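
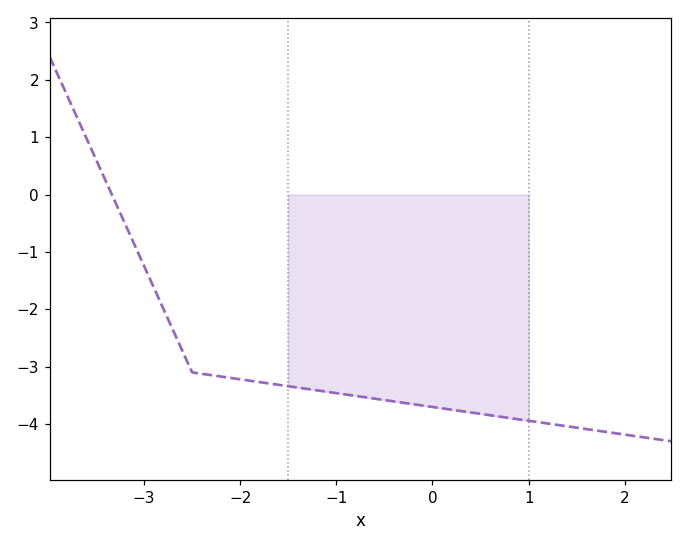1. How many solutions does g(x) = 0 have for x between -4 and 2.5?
1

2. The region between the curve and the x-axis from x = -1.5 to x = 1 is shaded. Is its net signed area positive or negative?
negative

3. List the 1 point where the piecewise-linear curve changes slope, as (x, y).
(-2.5, -3.1)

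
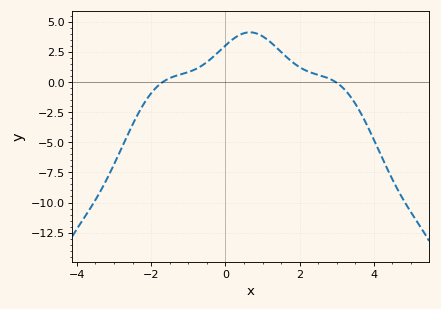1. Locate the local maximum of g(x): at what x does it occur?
0.6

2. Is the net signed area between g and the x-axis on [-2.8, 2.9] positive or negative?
positive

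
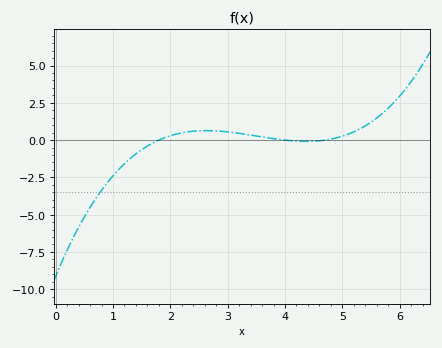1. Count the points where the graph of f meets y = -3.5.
1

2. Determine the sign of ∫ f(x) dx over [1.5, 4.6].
positive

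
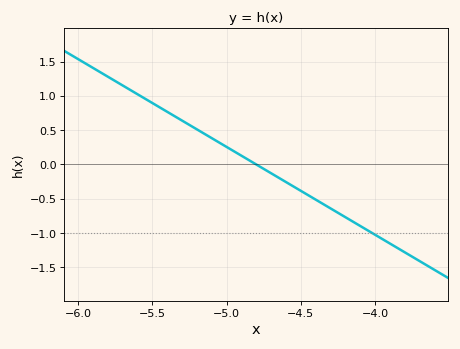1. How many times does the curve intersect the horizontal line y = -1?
1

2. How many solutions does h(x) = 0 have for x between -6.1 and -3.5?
1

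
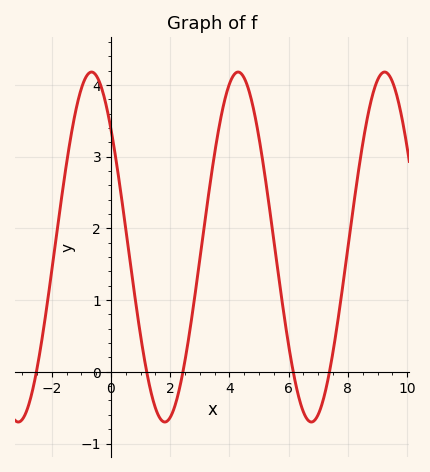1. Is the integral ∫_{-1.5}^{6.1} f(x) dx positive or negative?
positive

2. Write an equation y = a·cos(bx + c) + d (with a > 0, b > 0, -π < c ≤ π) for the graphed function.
y = 2.44cos(1.3x + 0.83) + 1.74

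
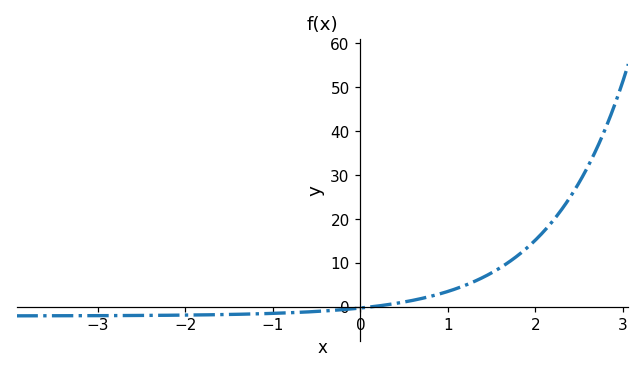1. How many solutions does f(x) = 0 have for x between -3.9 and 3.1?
1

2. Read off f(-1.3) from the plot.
-2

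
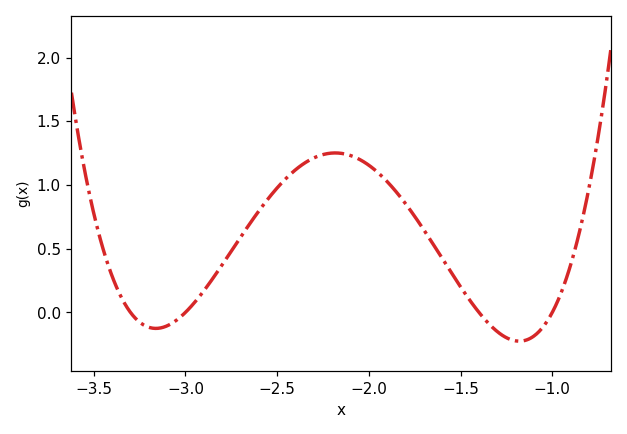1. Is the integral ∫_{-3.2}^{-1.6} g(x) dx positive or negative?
positive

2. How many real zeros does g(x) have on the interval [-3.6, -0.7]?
4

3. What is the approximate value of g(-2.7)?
0.6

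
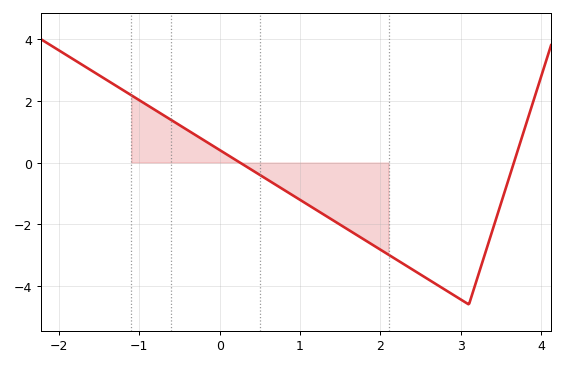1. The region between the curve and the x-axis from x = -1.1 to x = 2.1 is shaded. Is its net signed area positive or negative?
negative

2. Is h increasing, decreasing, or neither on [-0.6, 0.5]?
decreasing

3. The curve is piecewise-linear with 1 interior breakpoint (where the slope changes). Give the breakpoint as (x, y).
(3.1, -4.6)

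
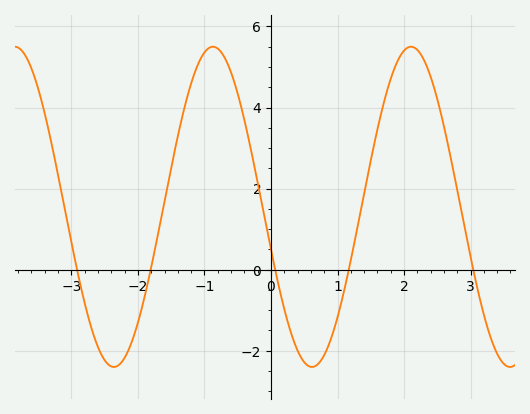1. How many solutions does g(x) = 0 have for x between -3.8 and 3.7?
5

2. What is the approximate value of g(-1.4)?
3.2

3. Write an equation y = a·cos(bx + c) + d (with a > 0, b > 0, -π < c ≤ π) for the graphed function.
y = 3.95cos(2.1x + 1.8) + 1.55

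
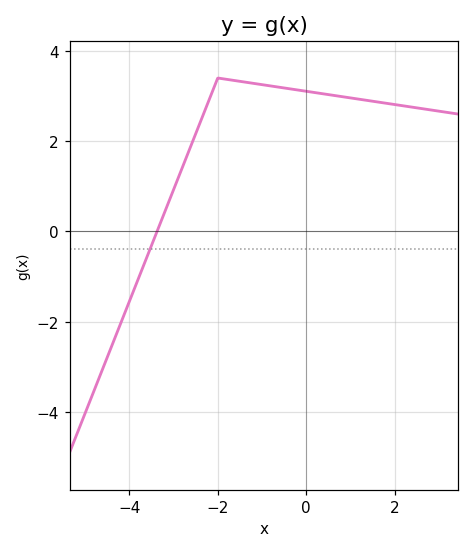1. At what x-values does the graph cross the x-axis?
-3.4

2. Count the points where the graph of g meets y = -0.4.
1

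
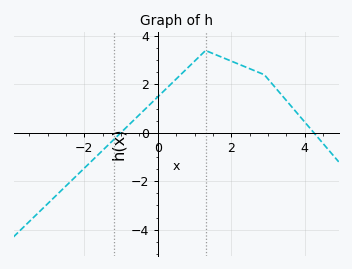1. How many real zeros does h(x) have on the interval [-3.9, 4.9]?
2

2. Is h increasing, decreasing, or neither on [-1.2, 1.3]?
increasing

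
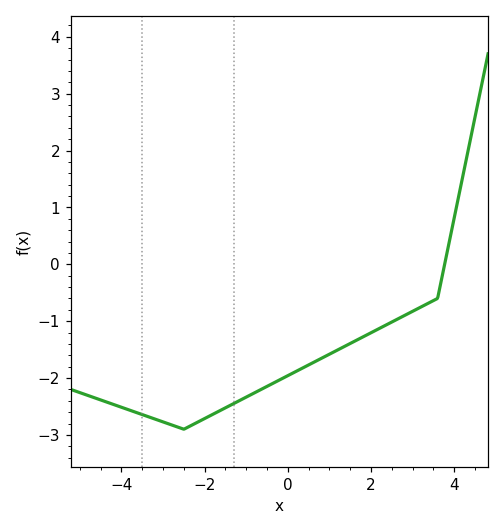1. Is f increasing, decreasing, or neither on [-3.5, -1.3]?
neither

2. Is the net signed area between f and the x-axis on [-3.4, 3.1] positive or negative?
negative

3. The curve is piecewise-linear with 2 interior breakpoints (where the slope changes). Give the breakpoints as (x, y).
(-2.5, -2.9); (3.6, -0.6)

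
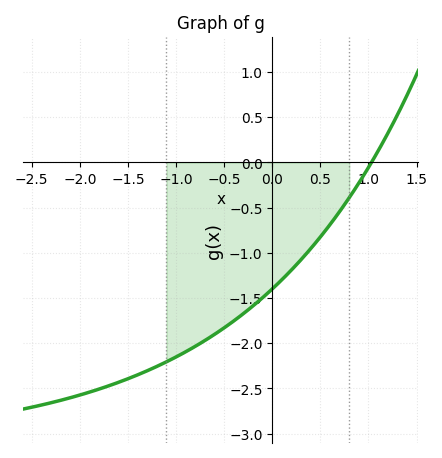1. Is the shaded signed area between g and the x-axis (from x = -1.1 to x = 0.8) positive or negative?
negative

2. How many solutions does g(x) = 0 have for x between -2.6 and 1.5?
1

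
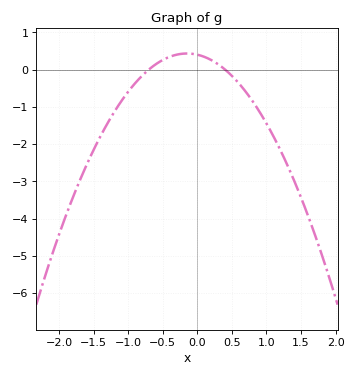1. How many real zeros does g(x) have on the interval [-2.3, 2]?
2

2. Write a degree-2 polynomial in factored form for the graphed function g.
y = -1.42(x + 0.7)(x - 0.4)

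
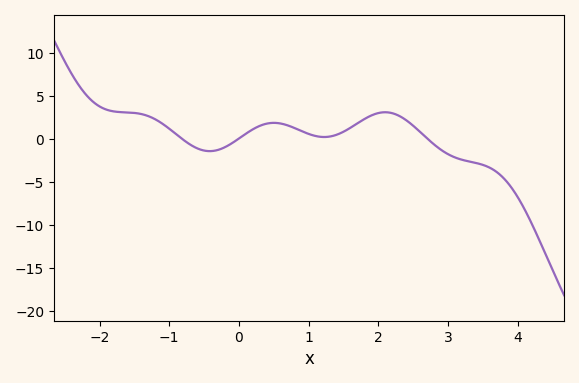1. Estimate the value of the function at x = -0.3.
-1.5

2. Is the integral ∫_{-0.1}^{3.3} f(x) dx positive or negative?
positive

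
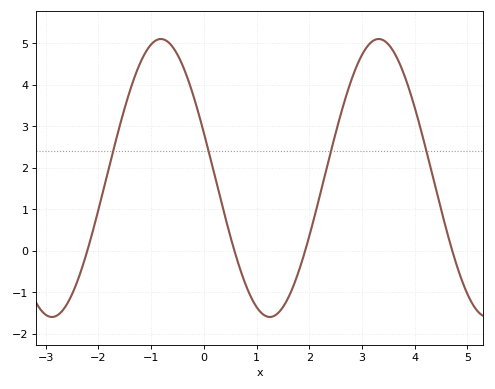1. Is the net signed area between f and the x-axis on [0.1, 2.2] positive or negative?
negative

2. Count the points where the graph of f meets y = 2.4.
4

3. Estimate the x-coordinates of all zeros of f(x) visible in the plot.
-2.21, 0.579, 1.92, 4.71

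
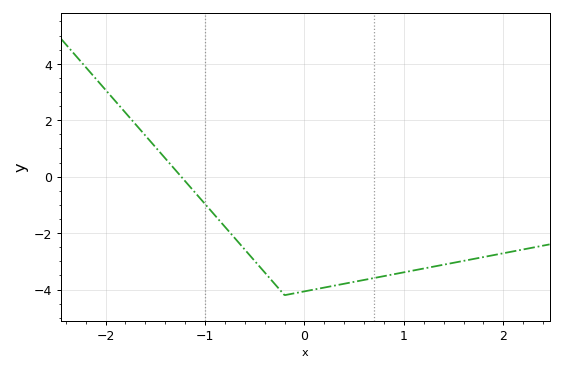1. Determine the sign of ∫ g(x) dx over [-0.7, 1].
negative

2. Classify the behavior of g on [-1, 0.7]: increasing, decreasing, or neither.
neither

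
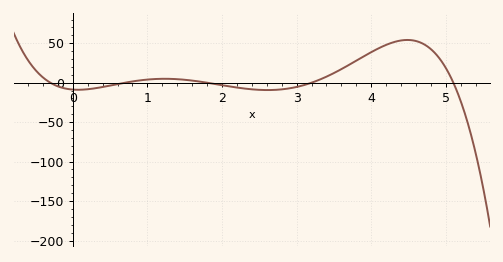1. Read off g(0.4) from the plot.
-5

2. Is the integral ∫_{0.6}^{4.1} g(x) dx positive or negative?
positive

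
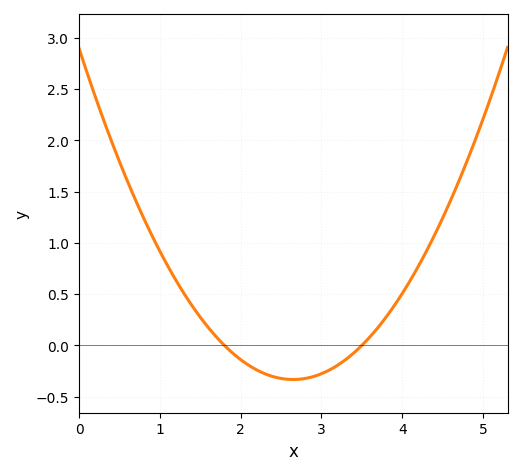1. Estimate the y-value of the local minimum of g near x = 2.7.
-0.332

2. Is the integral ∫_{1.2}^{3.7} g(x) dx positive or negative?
negative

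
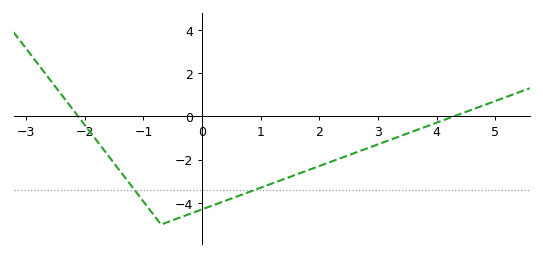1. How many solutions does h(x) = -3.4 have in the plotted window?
2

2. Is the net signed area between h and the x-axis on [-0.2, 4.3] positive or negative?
negative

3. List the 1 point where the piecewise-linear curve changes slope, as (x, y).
(-0.7, -5)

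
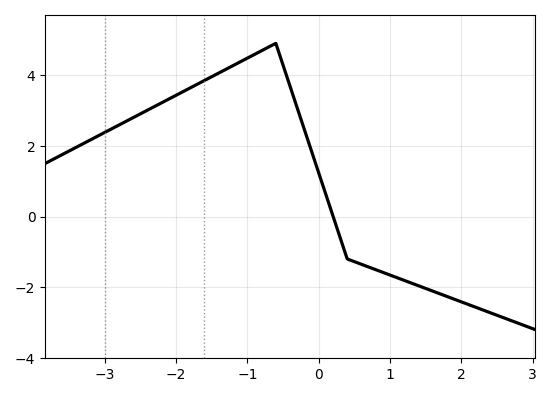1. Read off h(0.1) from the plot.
0.6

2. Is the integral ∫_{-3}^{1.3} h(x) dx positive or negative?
positive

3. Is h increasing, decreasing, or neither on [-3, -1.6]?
increasing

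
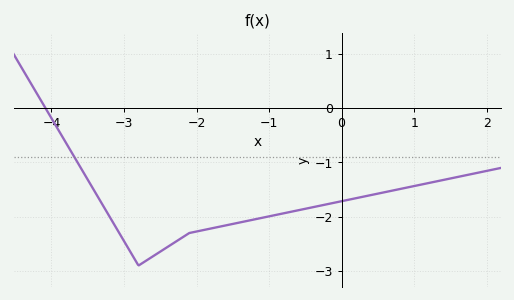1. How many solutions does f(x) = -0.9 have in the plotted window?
1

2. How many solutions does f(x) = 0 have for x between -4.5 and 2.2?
1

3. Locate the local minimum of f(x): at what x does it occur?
-2.8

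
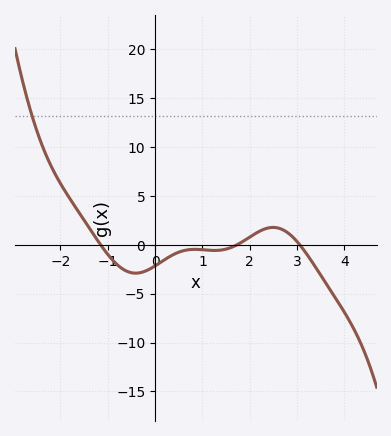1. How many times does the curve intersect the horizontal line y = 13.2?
1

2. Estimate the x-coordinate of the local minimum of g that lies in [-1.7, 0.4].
-0.4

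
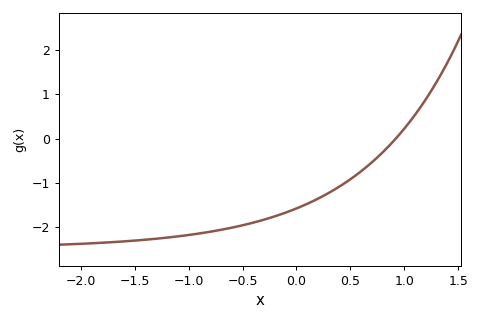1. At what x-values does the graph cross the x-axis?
0.921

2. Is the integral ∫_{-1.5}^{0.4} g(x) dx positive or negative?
negative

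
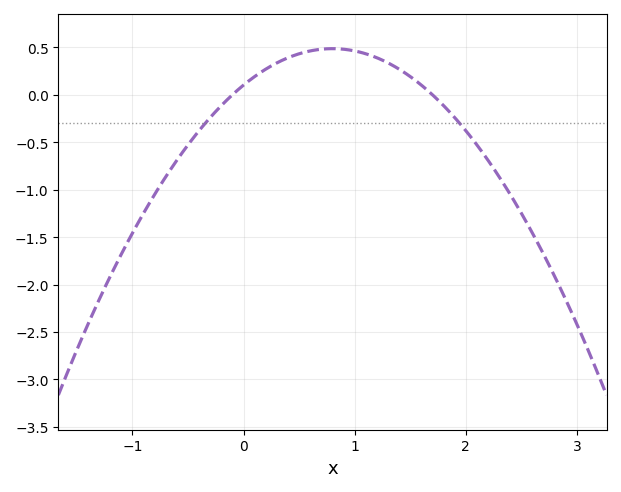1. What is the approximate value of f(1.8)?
-0.1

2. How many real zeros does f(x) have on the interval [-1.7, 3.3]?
2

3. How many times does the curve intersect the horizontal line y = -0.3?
2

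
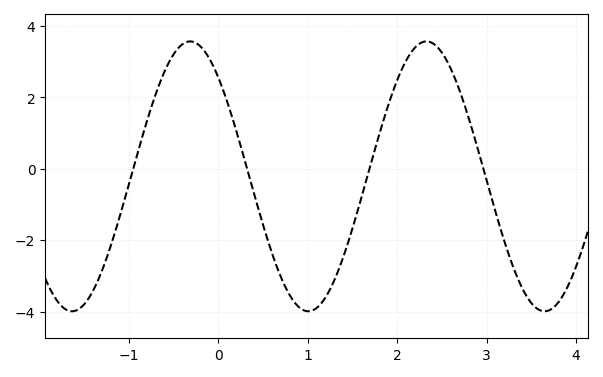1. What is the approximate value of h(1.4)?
-2.4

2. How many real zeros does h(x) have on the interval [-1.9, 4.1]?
4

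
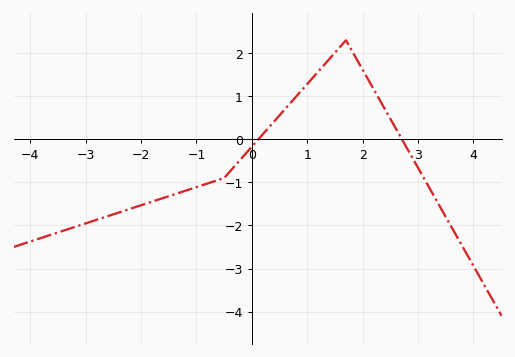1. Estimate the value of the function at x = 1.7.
2.3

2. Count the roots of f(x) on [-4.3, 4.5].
2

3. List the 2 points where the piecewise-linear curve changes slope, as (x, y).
(-0.5, -0.9); (1.7, 2.3)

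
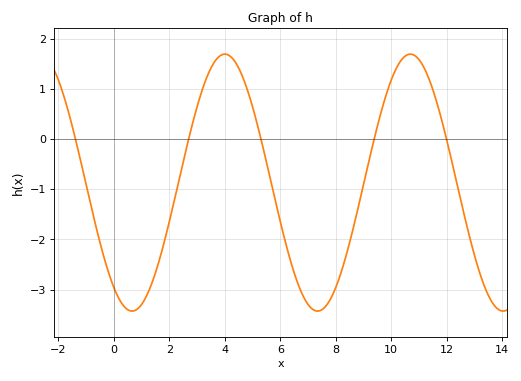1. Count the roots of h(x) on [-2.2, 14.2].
5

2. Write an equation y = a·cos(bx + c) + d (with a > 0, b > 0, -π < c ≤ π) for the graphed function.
y = 2.56cos(0.94x + 2.5) - 0.87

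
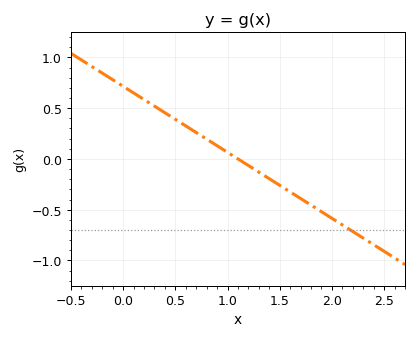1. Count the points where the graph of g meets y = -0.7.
1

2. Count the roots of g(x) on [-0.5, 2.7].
1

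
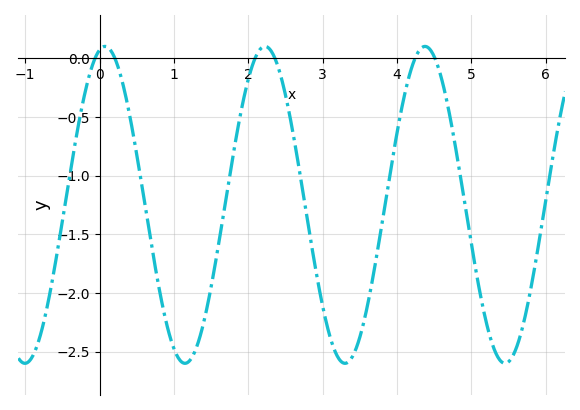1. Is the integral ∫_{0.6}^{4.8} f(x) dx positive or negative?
negative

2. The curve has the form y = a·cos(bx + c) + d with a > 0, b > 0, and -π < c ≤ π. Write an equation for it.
y = 1.35cos(2.92x - 0.21) - 1.25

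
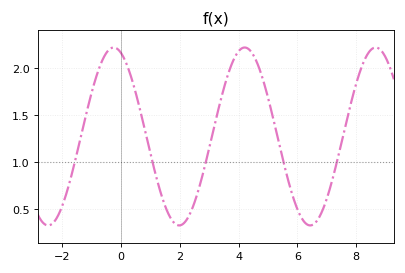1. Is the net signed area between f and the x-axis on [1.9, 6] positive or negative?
positive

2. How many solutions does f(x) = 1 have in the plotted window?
5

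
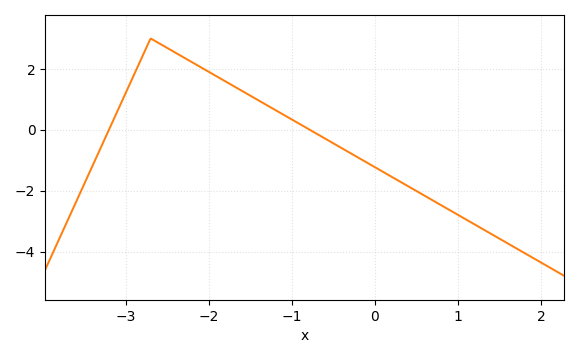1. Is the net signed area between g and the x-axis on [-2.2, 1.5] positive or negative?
negative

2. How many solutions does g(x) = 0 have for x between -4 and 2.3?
2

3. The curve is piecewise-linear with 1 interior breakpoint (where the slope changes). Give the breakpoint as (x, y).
(-2.7, 3)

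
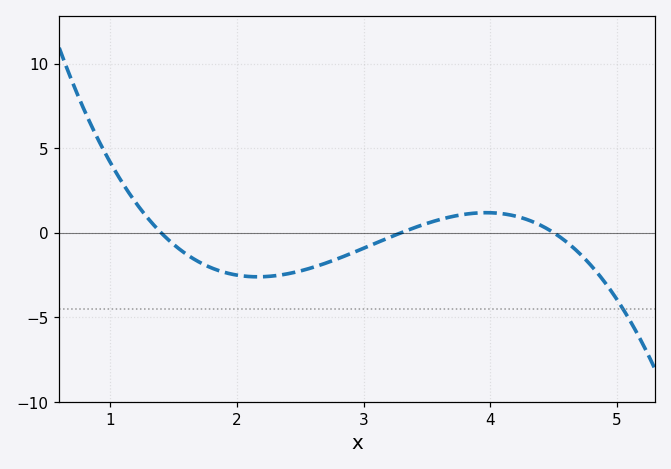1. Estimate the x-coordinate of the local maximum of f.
4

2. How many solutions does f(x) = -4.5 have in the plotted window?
1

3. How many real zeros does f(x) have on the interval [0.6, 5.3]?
3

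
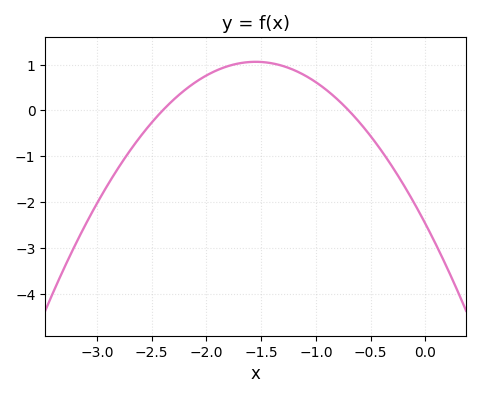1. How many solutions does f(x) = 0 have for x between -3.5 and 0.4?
2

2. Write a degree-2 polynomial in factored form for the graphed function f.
y = -1.47(x + 2.4)(x + 0.7)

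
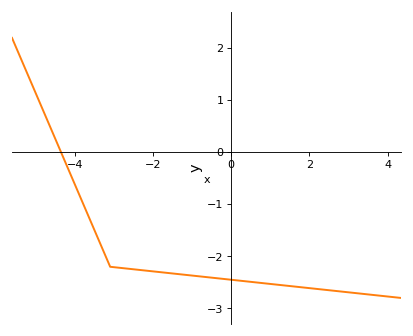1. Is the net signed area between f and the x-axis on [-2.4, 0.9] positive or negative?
negative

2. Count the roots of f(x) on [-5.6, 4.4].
1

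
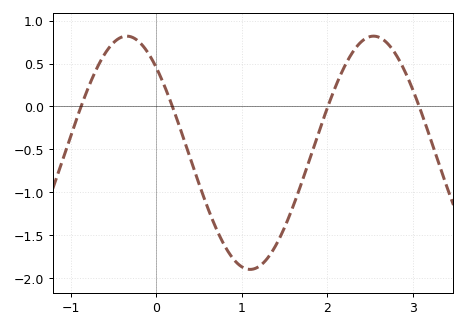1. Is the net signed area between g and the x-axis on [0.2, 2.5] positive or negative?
negative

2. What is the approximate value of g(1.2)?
-1.85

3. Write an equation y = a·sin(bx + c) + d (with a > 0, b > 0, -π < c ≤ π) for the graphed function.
y = 1.36sin(2.2x + 2.3) - 0.54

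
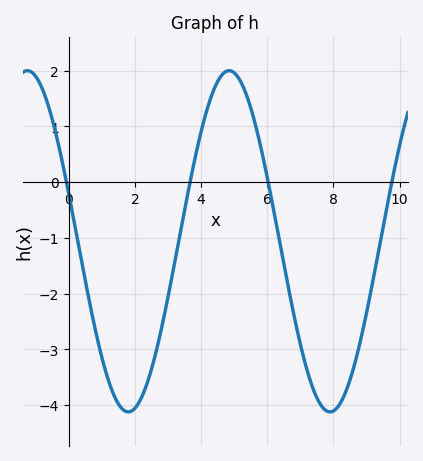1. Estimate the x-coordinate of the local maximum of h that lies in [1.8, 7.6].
4.8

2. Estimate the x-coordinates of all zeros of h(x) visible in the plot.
0, 3.6, 6, 9.8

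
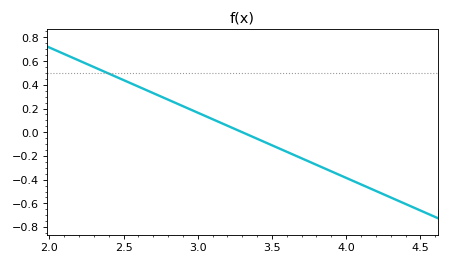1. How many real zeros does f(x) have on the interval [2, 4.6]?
1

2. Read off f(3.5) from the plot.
-0.12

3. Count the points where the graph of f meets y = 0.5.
1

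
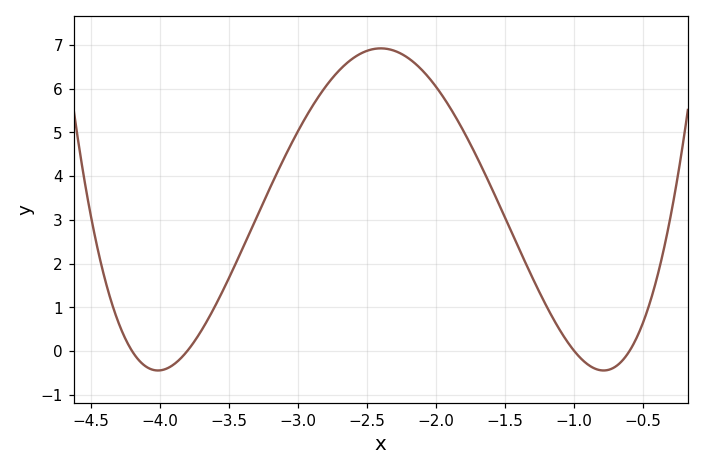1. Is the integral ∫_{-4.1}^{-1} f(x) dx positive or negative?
positive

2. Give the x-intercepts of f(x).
-4.2, -3.8, -1, -0.6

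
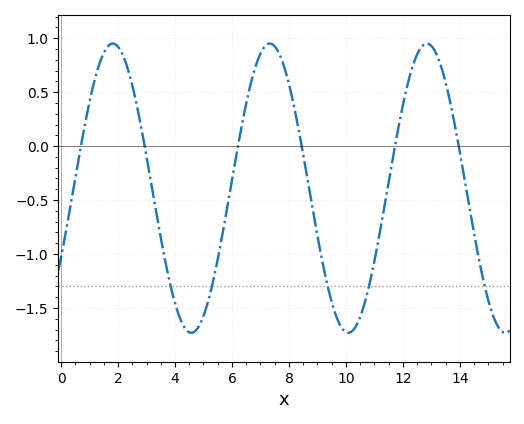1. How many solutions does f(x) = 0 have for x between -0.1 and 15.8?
6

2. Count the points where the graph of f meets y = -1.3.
5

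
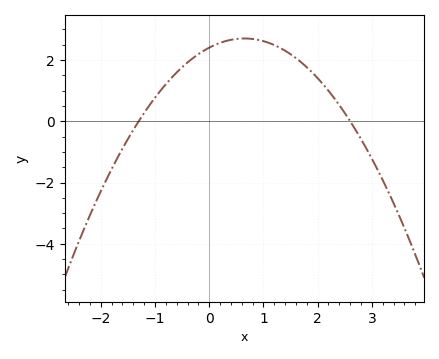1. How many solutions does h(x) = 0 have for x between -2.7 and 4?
2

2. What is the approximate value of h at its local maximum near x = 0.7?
2.7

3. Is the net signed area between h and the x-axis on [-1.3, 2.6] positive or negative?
positive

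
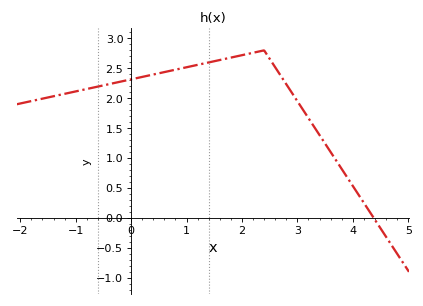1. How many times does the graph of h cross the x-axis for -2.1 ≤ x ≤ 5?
1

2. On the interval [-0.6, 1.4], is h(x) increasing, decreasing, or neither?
increasing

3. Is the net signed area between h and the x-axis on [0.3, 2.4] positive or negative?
positive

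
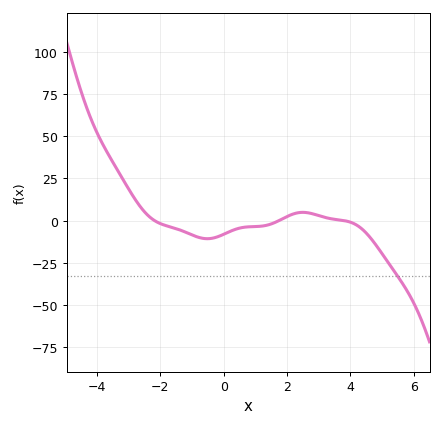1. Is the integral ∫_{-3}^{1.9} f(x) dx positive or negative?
negative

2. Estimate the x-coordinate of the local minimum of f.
-0.6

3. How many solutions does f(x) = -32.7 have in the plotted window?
1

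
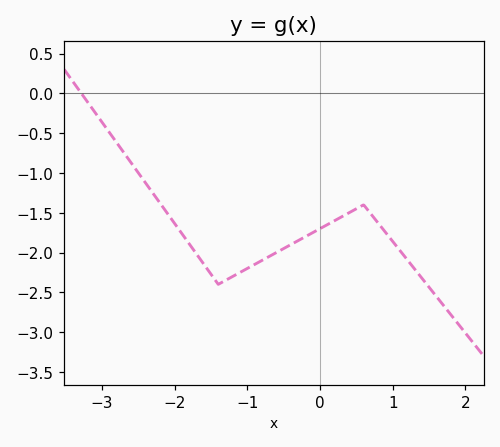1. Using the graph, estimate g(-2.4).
-1.12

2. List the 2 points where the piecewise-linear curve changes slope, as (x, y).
(-1.4, -2.4); (0.6, -1.4)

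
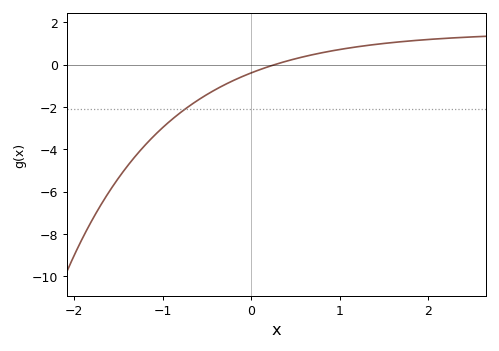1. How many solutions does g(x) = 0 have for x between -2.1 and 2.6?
1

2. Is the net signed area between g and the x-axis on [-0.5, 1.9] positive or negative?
positive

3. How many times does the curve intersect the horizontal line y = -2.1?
1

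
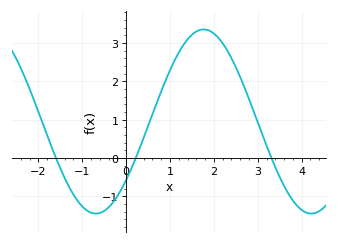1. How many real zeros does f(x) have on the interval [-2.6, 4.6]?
3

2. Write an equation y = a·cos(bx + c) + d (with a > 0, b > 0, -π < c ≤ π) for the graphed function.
y = 2.4cos(1.28x - 2.26) + 0.95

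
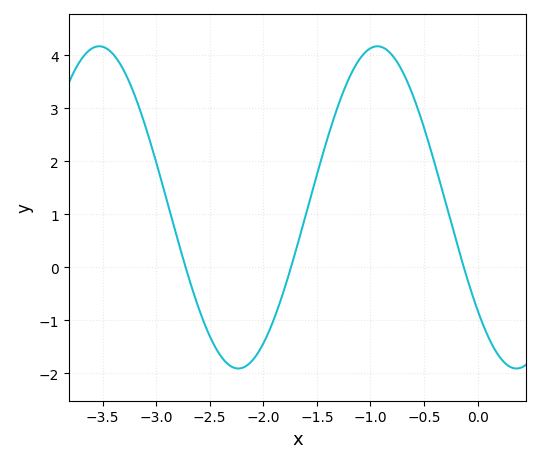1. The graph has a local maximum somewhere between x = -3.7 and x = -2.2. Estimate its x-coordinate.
-3.5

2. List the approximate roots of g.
-2.7, -1.7, -0.1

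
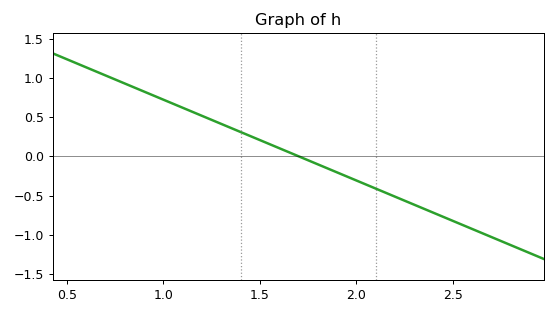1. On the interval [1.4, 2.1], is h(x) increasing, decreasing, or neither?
decreasing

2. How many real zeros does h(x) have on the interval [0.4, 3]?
1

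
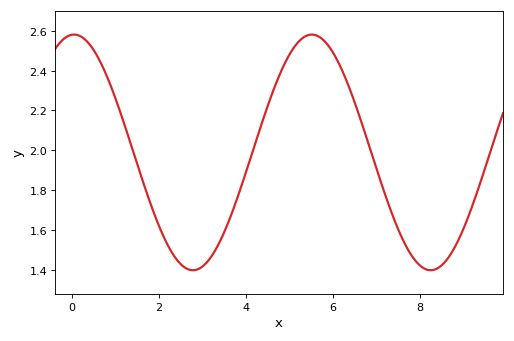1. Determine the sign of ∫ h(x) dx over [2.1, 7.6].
positive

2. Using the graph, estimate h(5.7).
2.56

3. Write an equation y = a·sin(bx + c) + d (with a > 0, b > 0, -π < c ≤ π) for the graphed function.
y = 0.59sin(1.1x + 1.5) + 1.99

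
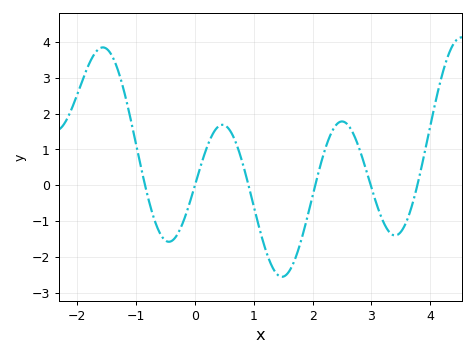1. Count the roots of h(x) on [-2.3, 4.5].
6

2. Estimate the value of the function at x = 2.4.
1.7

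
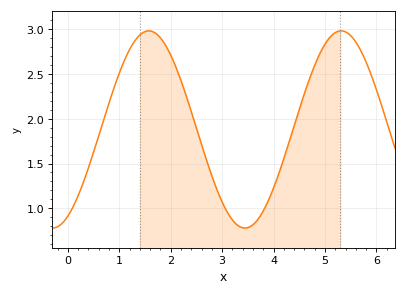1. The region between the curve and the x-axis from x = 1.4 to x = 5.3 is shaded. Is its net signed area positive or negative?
positive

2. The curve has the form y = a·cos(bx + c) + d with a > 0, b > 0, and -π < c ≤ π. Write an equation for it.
y = 1.1cos(1.7x - 2.6) + 1.88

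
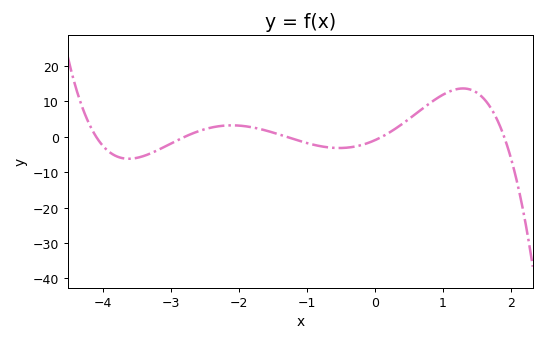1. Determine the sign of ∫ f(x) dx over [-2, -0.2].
negative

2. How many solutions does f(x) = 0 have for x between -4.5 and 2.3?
5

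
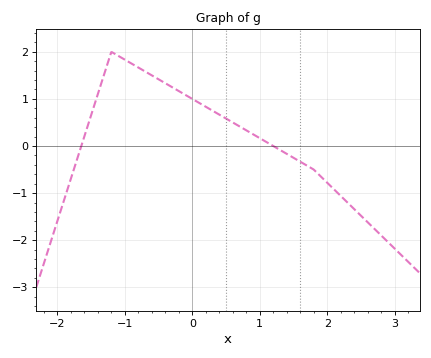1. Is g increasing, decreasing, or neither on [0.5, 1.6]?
decreasing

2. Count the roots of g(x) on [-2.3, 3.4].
2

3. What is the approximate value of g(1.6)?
-0.3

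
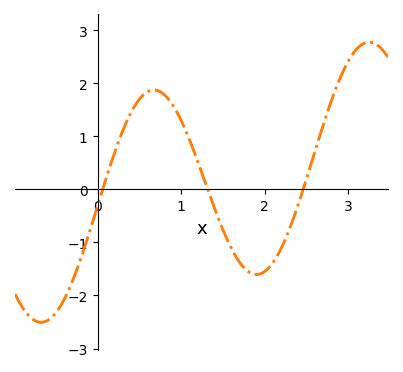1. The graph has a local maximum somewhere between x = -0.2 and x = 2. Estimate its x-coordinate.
0.7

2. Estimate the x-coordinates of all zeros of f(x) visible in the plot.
0.1, 1.3, 2.5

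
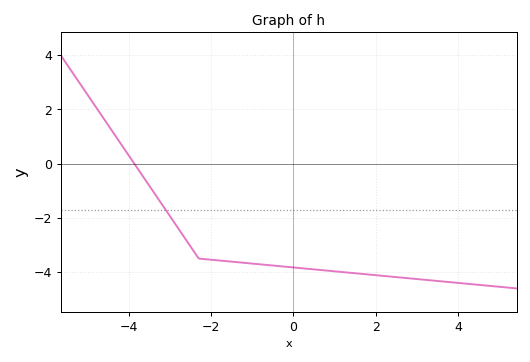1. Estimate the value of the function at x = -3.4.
-1.04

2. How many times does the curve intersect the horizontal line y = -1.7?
1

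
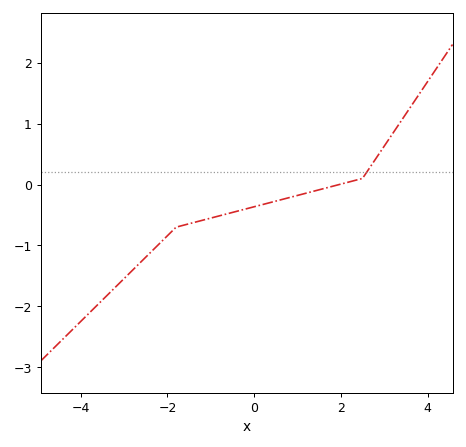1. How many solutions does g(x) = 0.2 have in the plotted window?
1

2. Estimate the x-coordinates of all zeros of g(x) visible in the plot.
2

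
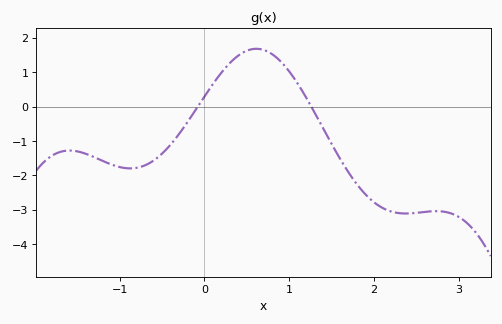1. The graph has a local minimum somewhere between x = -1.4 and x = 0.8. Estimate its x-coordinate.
-0.9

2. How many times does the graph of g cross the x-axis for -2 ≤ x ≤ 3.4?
2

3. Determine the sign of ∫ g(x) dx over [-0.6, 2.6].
negative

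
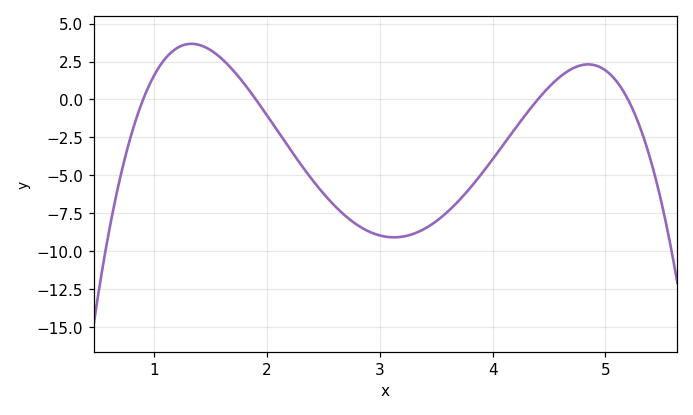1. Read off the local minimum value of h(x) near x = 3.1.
-9.09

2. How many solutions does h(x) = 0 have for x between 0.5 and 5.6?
4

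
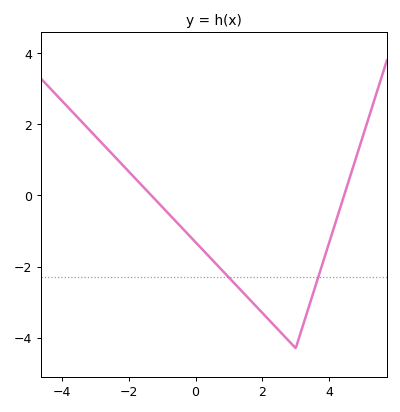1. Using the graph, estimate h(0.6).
-1.91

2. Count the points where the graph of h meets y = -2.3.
2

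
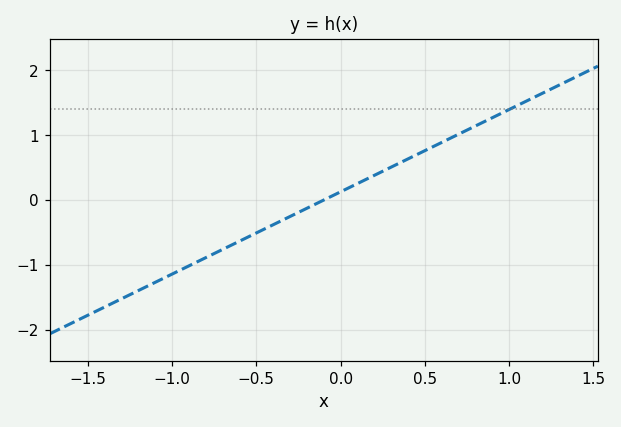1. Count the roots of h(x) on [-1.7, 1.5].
1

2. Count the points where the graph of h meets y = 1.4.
1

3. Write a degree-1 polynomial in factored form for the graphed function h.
y = 1.27(x + 0.1)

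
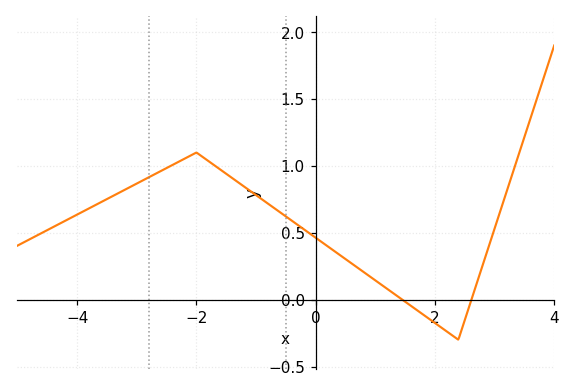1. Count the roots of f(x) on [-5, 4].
2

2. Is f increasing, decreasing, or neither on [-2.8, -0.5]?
neither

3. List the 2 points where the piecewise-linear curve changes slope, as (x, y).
(-2, 1.1); (2.4, -0.3)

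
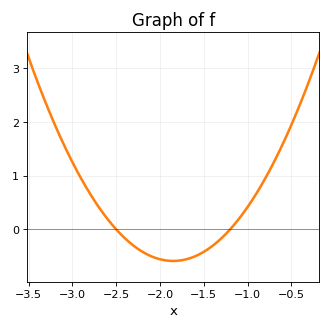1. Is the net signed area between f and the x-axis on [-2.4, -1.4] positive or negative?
negative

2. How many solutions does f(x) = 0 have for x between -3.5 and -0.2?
2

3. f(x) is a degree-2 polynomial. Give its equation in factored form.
y = 1.39(x + 2.5)(x + 1.2)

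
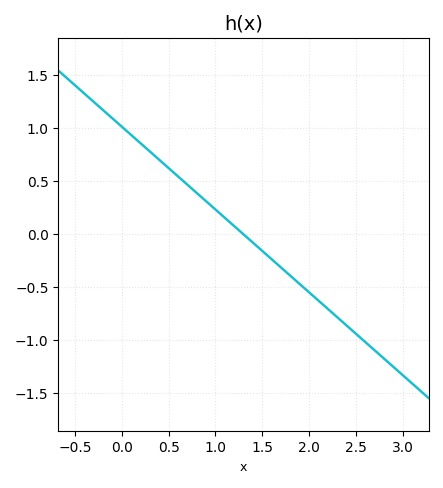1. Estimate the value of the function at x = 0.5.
0.6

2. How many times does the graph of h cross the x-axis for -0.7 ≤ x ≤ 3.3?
1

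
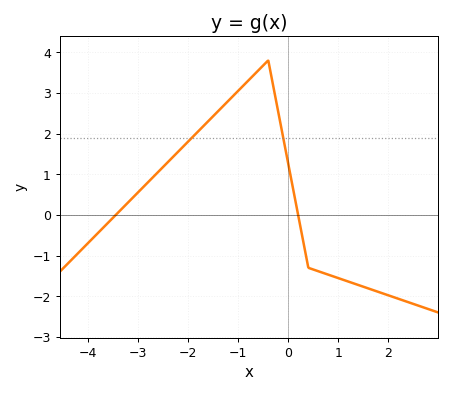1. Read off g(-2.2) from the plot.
1.6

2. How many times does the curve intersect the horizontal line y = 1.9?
2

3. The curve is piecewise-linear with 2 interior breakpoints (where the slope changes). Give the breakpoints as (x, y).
(-0.4, 3.8); (0.4, -1.3)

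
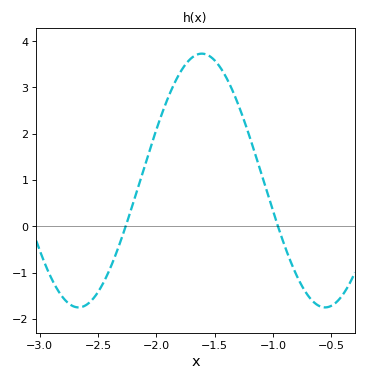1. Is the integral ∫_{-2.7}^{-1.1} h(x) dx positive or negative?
positive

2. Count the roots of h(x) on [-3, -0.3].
2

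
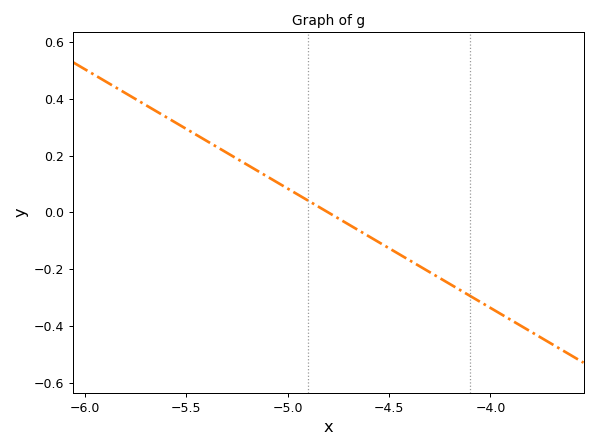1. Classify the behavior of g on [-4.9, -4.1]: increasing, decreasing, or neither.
decreasing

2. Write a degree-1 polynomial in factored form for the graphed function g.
y = -0.42(x + 4.8)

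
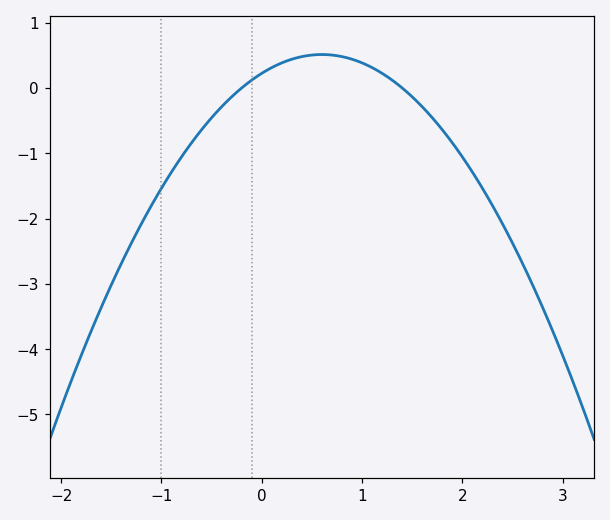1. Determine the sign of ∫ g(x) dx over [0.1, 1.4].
positive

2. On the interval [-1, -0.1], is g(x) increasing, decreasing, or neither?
increasing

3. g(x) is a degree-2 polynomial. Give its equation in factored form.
y = -0.8(x + 0.2)(x - 1.4)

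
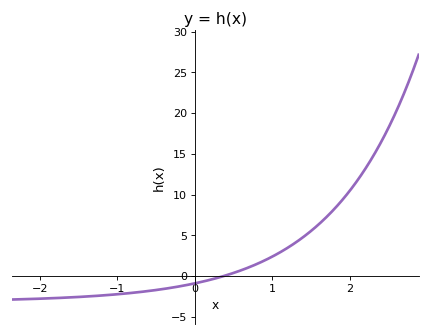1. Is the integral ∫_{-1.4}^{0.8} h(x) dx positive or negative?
negative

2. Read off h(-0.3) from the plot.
-1.42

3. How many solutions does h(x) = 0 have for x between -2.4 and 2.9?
1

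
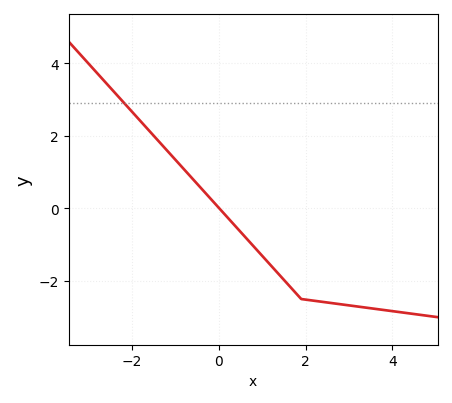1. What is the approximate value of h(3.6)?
-2.8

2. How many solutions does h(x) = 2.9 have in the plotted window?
1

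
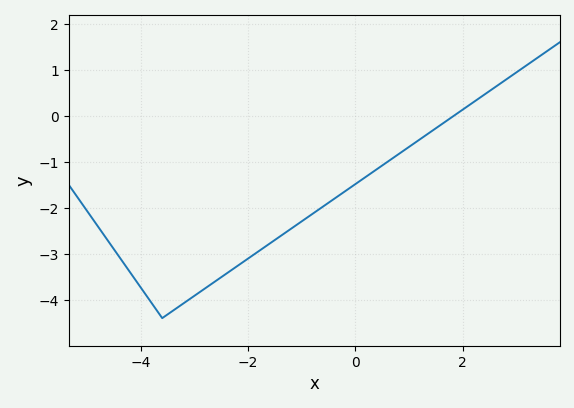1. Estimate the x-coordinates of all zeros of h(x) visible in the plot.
1.83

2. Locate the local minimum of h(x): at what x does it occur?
-3.6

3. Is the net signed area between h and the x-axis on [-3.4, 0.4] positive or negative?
negative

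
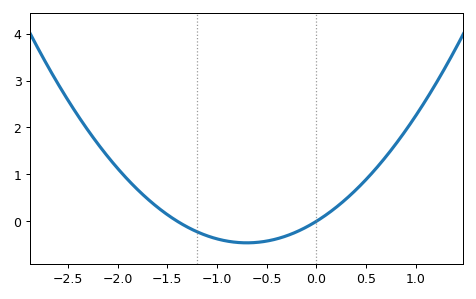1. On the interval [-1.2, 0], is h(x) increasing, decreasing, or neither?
neither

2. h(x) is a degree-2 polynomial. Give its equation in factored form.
y = 0.94(x + 1.4)(x - 0)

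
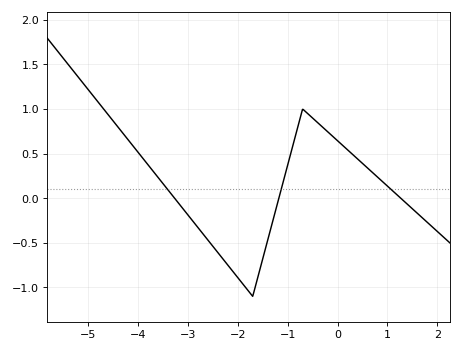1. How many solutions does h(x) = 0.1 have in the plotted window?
3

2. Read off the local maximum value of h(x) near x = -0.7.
0.999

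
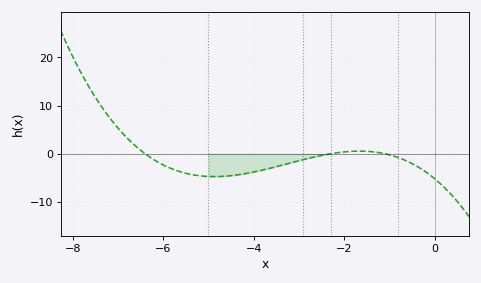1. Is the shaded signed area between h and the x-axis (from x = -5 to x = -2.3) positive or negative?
negative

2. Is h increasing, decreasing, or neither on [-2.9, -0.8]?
neither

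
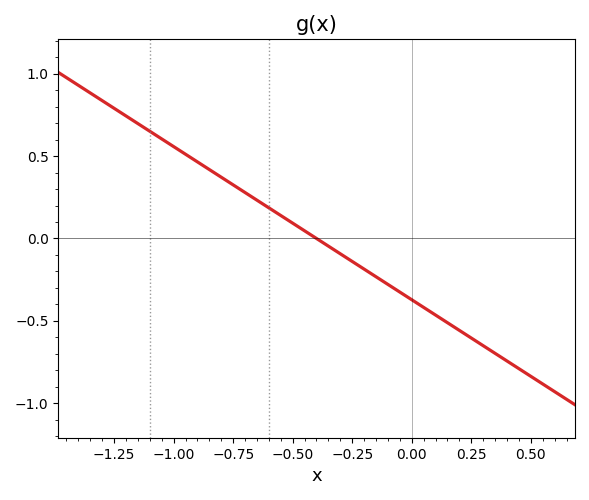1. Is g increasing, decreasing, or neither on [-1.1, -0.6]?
decreasing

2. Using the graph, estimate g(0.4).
-0.75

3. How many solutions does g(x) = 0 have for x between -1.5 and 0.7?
1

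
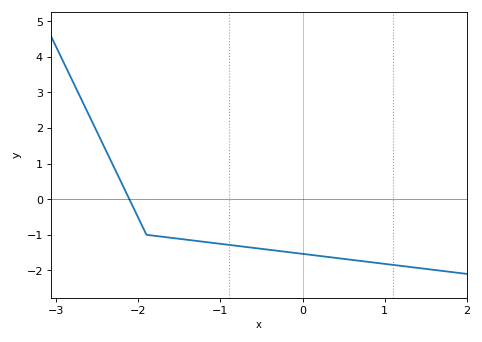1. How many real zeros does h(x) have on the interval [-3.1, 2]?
1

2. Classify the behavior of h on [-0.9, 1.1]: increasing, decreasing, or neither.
decreasing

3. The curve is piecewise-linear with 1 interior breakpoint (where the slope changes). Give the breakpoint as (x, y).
(-1.9, -1)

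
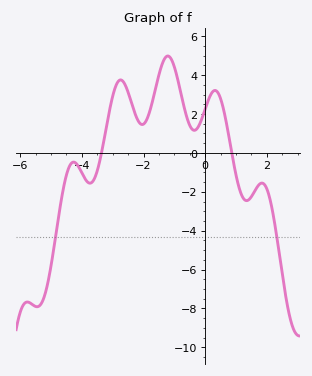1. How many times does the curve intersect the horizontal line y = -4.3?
2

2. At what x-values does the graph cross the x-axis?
-3.4, 0.8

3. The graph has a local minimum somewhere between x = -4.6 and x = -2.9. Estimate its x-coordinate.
-3.8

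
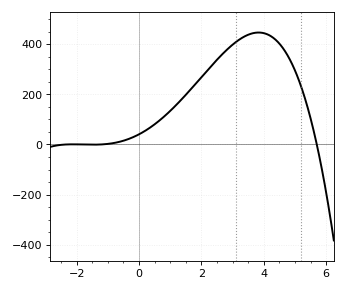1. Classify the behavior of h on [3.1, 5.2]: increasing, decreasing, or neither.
neither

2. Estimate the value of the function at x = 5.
295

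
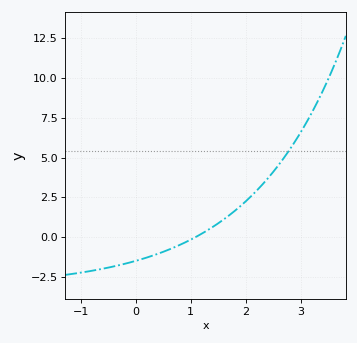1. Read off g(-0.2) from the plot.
-1.6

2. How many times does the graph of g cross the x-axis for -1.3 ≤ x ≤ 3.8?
1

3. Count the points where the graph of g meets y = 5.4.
1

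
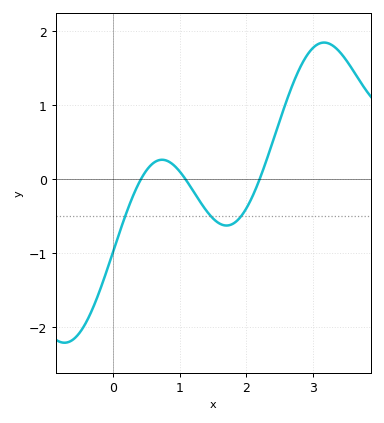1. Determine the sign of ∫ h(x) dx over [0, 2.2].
negative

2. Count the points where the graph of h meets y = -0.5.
3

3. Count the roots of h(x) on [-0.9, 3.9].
3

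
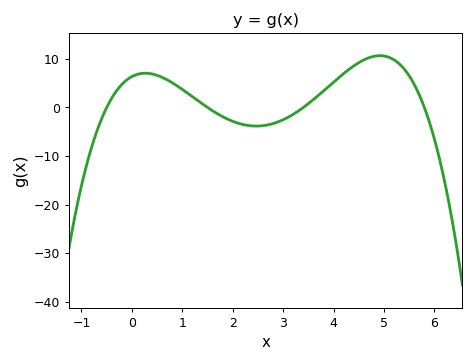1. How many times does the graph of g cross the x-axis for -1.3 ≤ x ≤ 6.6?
4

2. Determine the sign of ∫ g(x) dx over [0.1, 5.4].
positive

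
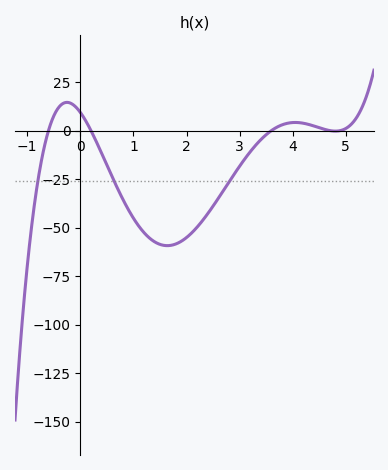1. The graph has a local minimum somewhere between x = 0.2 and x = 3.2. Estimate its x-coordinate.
1.64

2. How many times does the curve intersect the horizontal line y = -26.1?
3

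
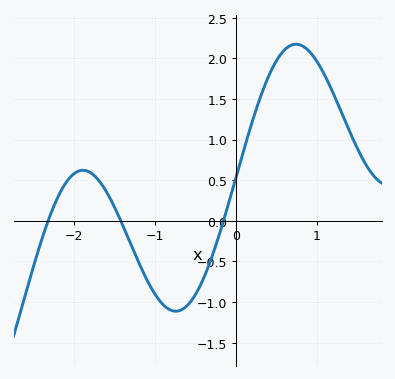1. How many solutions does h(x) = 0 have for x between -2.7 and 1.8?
3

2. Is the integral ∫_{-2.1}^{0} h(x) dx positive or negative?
negative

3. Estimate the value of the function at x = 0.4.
1.77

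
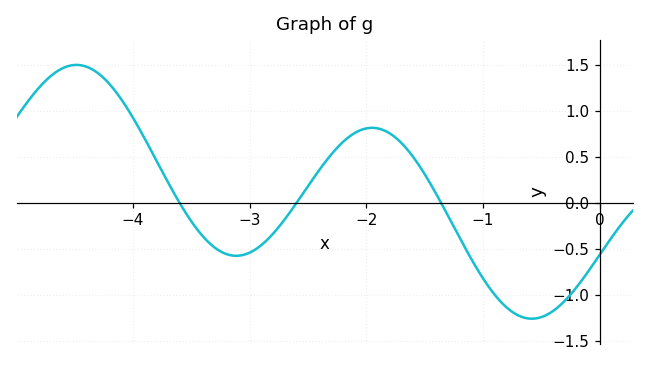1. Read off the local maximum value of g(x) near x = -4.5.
1.5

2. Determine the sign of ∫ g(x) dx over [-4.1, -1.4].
positive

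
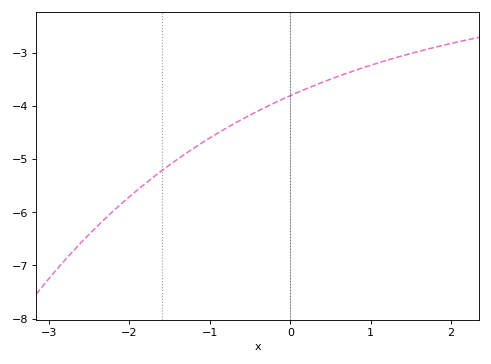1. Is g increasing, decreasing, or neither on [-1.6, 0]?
increasing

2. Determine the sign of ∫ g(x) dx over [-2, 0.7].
negative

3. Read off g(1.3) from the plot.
-3.1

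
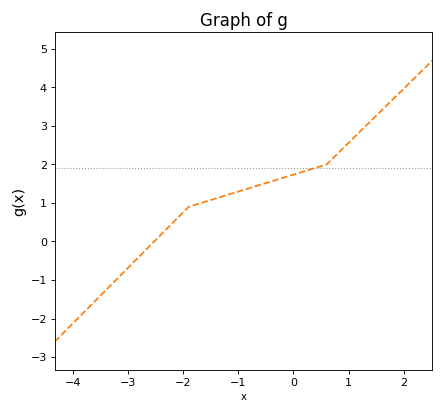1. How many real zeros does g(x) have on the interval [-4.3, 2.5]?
1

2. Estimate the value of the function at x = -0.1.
1.7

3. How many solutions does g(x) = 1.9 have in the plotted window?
1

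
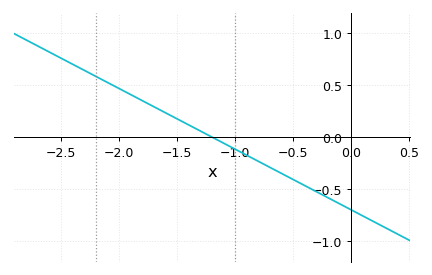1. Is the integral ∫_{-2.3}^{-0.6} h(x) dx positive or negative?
positive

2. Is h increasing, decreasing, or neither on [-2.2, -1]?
decreasing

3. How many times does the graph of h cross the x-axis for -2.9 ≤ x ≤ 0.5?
1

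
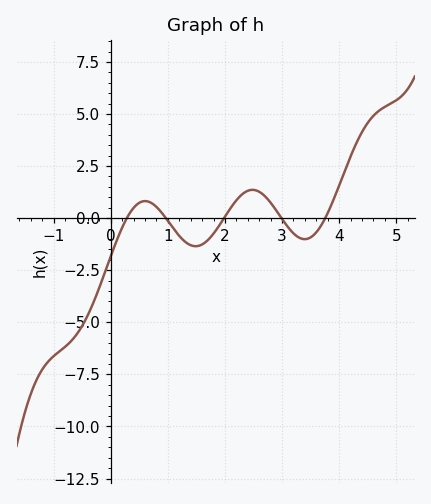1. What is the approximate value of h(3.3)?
-0.937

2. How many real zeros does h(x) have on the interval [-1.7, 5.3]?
5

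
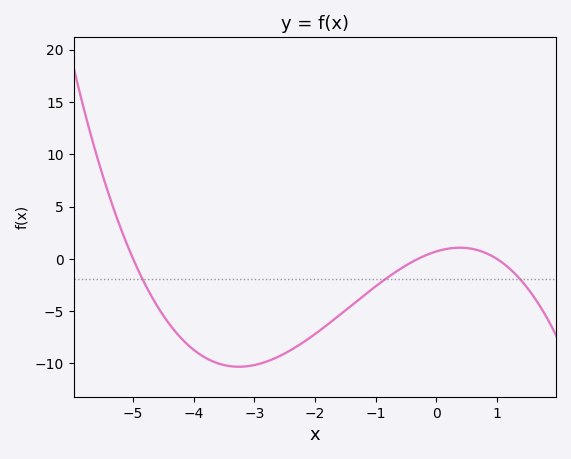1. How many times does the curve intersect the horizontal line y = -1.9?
3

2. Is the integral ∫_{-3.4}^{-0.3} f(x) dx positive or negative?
negative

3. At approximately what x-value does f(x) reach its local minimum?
-3.2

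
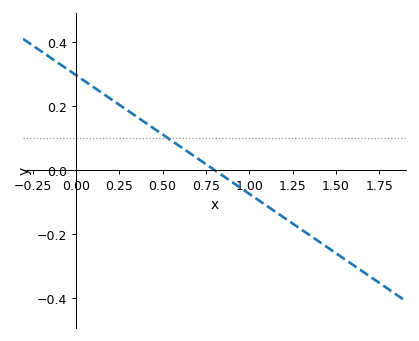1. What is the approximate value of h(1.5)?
-0.259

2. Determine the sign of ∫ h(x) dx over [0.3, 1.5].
negative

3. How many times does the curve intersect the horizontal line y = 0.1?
1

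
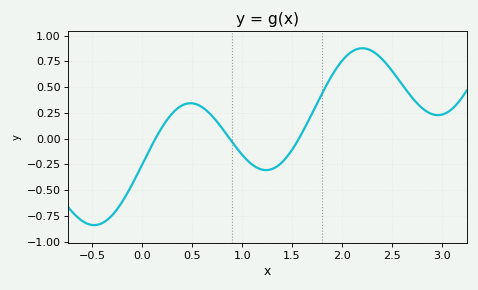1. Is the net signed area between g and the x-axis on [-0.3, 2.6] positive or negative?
positive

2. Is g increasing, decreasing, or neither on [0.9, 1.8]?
neither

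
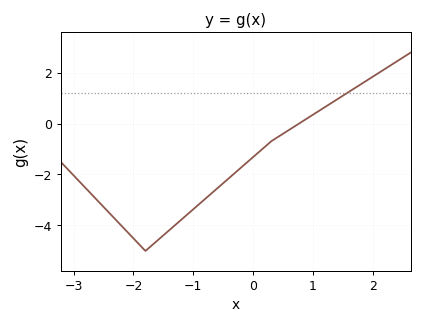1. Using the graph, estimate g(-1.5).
-4.39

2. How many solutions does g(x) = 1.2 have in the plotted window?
1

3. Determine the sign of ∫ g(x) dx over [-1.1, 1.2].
negative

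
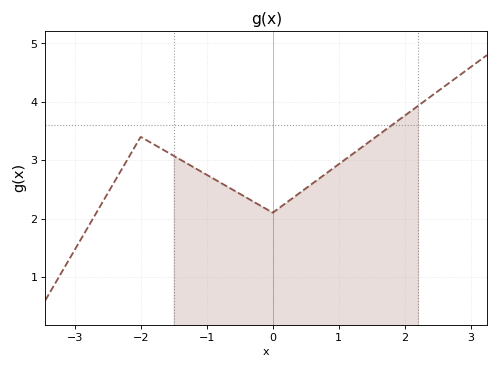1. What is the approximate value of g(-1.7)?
3.2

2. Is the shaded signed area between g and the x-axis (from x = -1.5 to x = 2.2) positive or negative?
positive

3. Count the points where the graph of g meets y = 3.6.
1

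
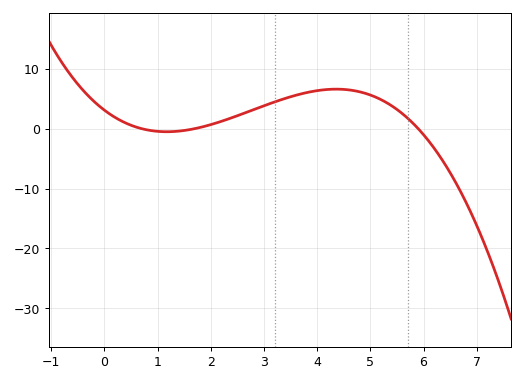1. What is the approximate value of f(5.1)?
5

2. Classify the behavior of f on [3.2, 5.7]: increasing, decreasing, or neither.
neither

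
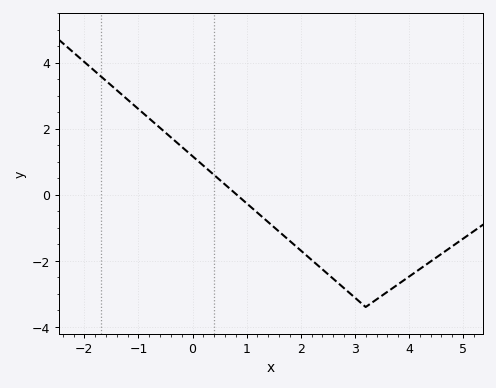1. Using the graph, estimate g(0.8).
0.025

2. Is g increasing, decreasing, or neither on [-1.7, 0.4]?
decreasing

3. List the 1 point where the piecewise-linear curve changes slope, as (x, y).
(3.2, -3.4)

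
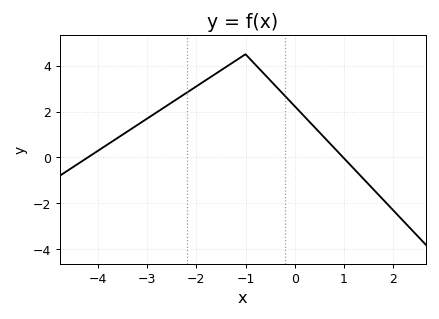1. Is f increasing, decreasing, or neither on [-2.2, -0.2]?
neither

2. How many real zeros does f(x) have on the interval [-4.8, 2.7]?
2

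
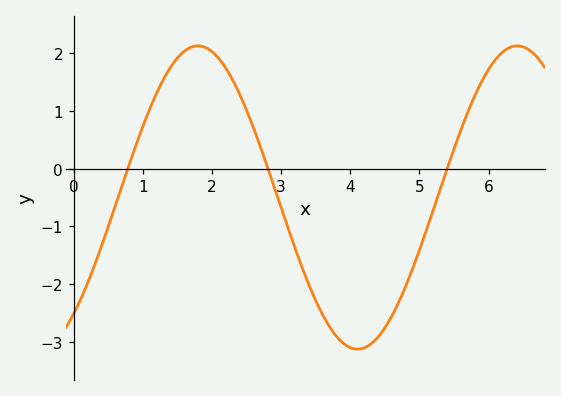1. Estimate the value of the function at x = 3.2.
-1.4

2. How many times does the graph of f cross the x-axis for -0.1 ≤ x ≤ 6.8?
3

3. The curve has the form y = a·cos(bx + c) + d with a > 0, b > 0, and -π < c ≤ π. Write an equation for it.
y = 2.62cos(1.4x - 2.4) - 0.5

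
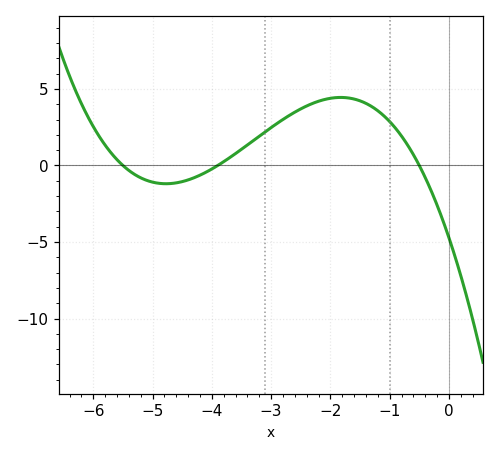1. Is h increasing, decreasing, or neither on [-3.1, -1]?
neither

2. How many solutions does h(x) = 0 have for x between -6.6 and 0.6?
3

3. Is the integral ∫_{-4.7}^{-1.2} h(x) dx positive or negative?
positive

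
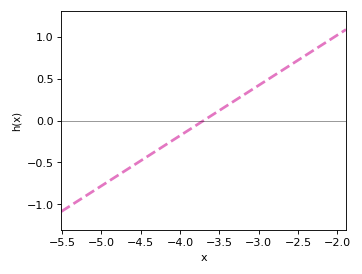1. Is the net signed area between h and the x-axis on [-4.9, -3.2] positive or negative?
negative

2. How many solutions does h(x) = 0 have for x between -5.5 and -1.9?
1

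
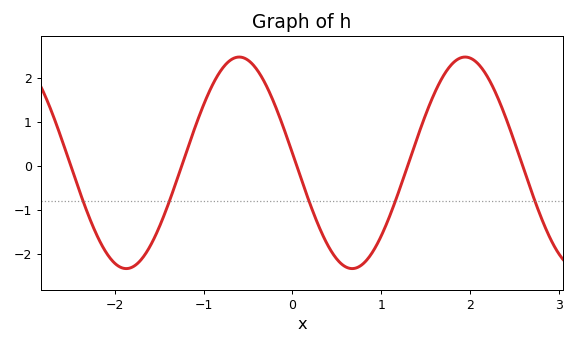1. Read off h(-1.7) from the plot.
-2.13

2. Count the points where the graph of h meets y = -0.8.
5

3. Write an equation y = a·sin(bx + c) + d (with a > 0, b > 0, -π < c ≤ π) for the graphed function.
y = 2.41sin(2.47x + 3.05) + 0.07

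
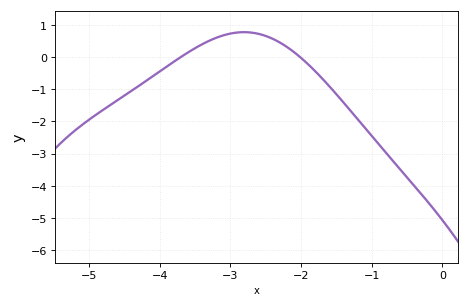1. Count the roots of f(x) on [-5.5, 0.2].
2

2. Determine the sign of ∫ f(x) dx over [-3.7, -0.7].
negative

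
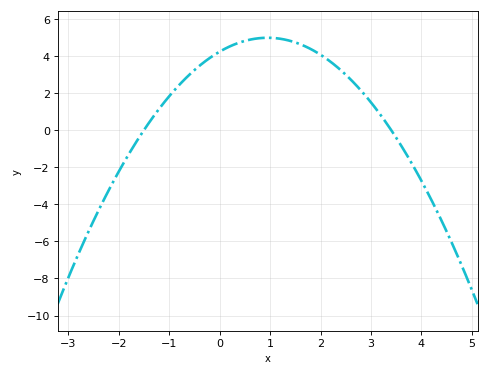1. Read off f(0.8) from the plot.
5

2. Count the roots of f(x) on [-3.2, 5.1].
2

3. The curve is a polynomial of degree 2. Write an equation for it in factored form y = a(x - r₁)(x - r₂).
y = -0.83(x + 1.5)(x - 3.4)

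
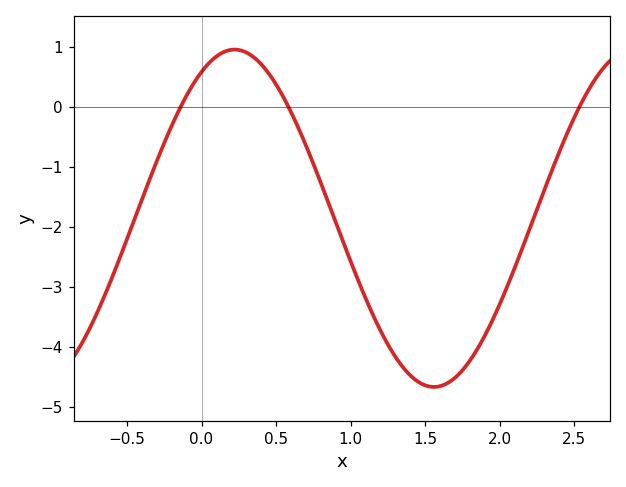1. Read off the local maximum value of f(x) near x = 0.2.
0.95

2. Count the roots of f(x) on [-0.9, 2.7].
3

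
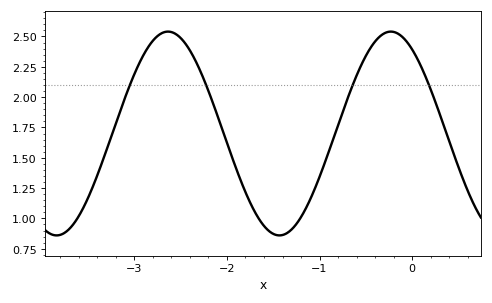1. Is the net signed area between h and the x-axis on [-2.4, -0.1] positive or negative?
positive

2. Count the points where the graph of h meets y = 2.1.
4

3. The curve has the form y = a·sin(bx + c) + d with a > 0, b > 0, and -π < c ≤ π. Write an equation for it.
y = 0.84sin(2.61x + 2.17) + 1.7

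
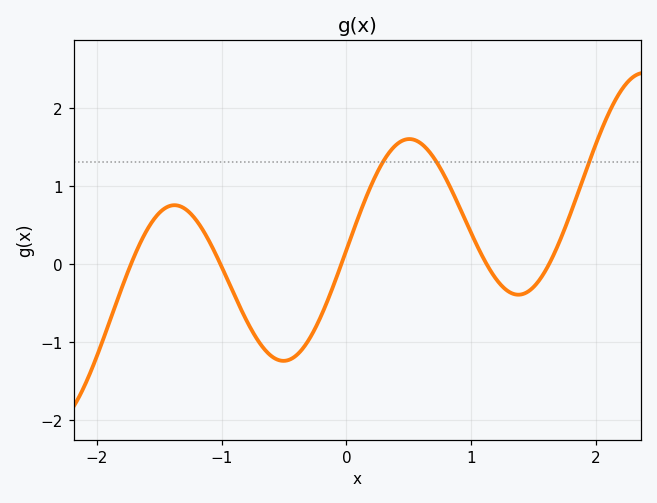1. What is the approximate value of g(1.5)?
-0.292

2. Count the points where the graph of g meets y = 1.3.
3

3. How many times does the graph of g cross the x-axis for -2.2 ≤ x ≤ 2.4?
5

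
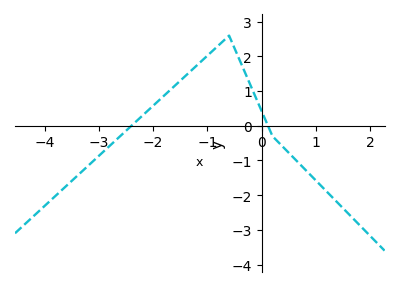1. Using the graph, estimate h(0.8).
-1.26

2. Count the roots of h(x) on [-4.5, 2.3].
2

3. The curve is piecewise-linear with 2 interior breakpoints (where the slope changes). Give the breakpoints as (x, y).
(-0.6, 2.6); (0.2, -0.3)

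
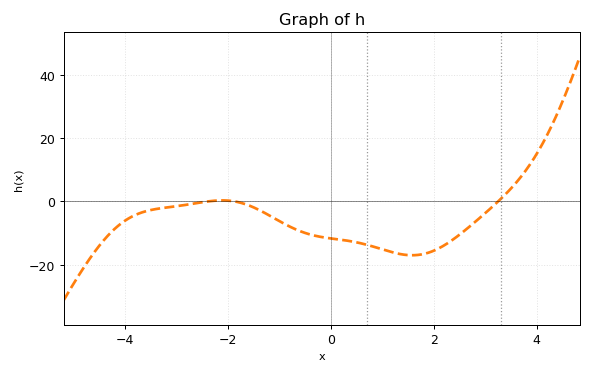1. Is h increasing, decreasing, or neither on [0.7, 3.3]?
neither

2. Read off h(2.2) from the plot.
-14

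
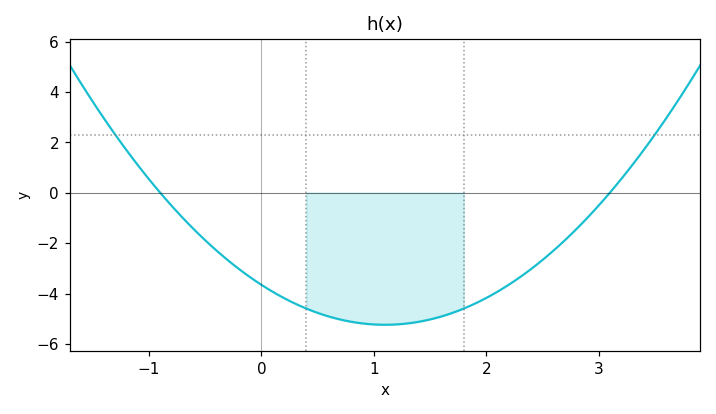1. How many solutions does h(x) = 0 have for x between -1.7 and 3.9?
2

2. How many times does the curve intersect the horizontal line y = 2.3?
2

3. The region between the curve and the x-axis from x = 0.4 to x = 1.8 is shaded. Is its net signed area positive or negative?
negative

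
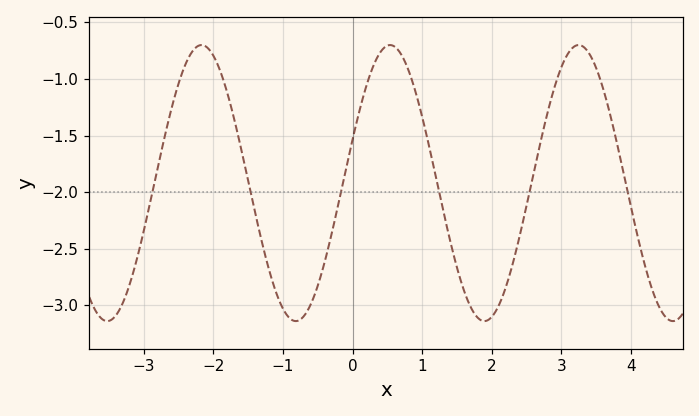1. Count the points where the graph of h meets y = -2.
6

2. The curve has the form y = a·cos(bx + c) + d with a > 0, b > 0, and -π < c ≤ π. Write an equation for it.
y = 1.22cos(2.3x - 1.2) - 1.92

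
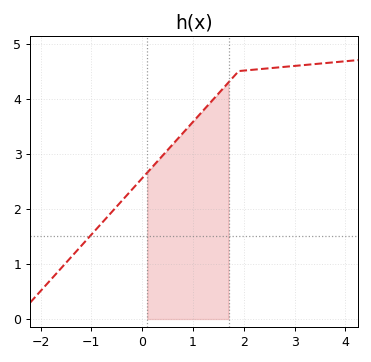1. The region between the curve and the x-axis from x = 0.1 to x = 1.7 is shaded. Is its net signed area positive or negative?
positive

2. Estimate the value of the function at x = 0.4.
2.96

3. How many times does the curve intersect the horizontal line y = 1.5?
1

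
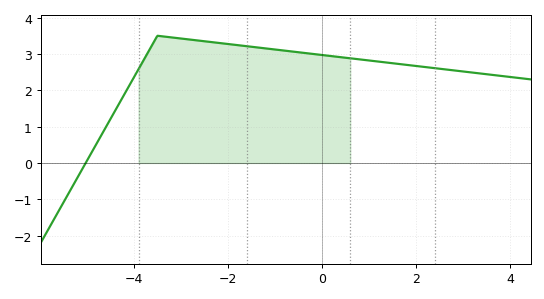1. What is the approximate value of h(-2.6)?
3.36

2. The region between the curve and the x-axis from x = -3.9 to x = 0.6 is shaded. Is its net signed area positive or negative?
positive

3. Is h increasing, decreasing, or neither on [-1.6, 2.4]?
decreasing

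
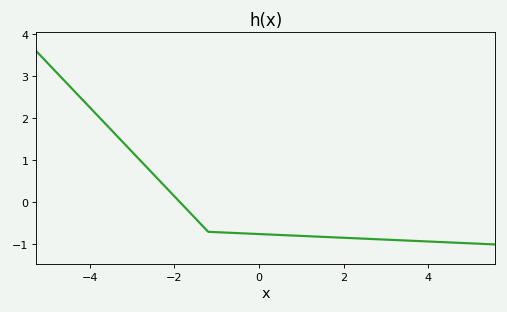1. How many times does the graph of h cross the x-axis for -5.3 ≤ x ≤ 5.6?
1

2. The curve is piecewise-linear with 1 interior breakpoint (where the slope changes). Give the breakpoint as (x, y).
(-1.2, -0.7)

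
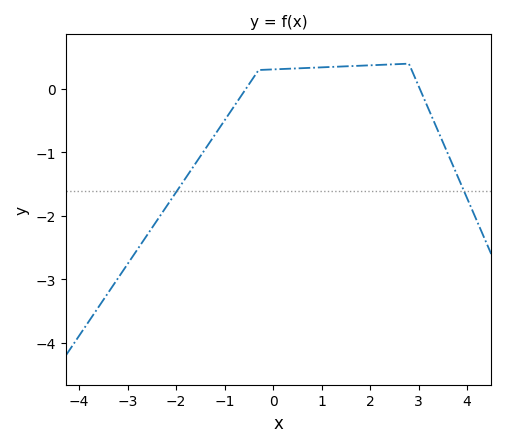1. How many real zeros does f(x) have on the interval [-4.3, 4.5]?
2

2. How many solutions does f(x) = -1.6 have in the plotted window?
2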